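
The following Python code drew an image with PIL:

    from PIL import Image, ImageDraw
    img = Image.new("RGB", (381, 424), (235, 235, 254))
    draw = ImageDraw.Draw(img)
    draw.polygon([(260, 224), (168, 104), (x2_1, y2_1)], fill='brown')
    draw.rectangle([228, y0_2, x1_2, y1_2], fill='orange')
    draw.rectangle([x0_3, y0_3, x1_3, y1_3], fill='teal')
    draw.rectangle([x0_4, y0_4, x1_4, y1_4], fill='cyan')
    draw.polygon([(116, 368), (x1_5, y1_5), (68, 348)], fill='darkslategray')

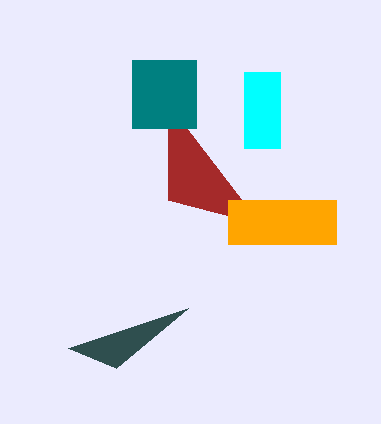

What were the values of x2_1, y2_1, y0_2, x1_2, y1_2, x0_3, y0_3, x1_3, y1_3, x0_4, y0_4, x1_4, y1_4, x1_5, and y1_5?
x2_1 = 168, y2_1 = 200, y0_2 = 200, x1_2 = 336, y1_2 = 244, x0_3 = 132, y0_3 = 60, x1_3 = 196, y1_3 = 128, x0_4 = 244, y0_4 = 72, x1_4 = 280, y1_4 = 148, x1_5 = 188, y1_5 = 308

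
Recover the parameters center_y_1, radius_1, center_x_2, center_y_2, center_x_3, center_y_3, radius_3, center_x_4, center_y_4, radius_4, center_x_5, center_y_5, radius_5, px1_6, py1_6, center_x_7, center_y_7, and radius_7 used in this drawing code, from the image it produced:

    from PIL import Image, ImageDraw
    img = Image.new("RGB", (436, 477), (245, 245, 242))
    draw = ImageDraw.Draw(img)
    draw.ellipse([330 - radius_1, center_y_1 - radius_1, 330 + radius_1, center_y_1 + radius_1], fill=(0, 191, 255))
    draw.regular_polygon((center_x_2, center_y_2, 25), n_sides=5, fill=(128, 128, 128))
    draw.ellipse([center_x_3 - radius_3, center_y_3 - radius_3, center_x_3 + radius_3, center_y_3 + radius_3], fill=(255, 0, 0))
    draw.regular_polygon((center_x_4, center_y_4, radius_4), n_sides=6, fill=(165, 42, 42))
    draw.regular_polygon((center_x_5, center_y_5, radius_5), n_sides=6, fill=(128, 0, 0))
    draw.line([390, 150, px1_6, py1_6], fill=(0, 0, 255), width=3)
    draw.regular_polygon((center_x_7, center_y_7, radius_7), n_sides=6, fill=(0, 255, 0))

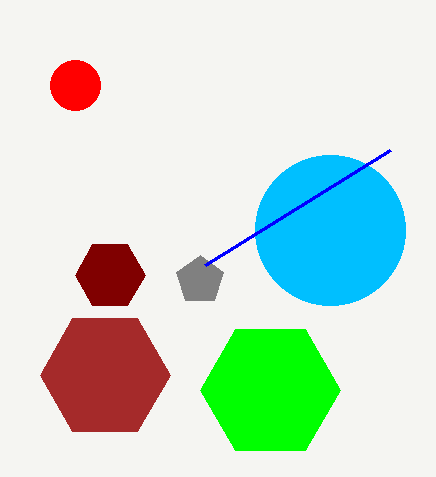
center_y_1 = 230, radius_1 = 75, center_x_2 = 200, center_y_2 = 280, center_x_3 = 75, center_y_3 = 85, radius_3 = 25, center_x_4 = 105, center_y_4 = 375, radius_4 = 65, center_x_5 = 110, center_y_5 = 275, radius_5 = 35, px1_6 = 205, py1_6 = 265, center_x_7 = 270, center_y_7 = 390, radius_7 = 70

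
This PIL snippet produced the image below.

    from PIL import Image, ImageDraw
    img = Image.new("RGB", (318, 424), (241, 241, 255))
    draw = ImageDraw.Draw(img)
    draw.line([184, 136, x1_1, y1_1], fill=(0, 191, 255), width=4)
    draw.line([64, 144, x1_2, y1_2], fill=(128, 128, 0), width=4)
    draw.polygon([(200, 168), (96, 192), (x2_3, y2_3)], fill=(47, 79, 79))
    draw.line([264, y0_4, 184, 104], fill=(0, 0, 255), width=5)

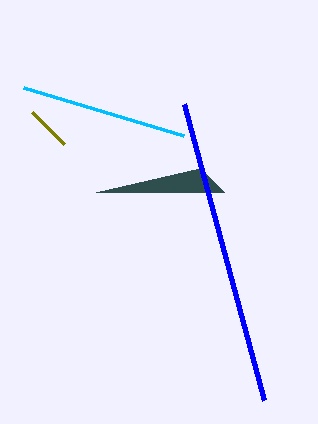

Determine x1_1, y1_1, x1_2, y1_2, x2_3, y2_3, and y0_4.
x1_1 = 24; y1_1 = 88; x1_2 = 32; y1_2 = 112; x2_3 = 224; y2_3 = 192; y0_4 = 400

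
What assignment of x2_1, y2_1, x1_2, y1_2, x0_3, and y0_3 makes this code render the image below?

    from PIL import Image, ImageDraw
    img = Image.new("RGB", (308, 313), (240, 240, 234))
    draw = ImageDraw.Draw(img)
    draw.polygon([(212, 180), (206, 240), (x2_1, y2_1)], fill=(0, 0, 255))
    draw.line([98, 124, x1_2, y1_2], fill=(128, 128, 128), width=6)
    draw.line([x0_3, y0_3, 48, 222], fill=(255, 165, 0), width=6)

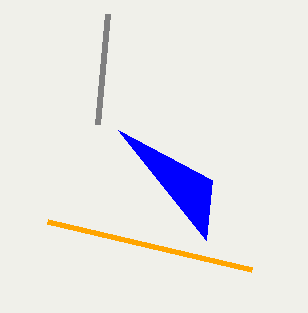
x2_1 = 118; y2_1 = 130; x1_2 = 108; y1_2 = 14; x0_3 = 252; y0_3 = 270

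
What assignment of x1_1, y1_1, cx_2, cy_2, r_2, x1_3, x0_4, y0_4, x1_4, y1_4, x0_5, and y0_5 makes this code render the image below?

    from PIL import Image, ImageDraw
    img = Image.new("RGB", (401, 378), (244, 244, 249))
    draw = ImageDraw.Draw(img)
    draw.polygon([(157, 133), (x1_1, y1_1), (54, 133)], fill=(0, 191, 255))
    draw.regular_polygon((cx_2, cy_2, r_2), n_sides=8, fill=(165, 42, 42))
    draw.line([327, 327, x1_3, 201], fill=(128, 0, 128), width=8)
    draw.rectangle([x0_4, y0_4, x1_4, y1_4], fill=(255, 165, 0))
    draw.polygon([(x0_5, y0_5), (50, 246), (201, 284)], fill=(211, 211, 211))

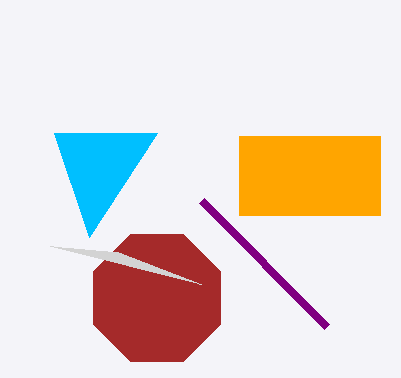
x1_1 = 89
y1_1 = 237
cx_2 = 157
cy_2 = 298
r_2 = 69
x1_3 = 202
x0_4 = 239
y0_4 = 136
x1_4 = 380
y1_4 = 215
x0_5 = 118
y0_5 = 252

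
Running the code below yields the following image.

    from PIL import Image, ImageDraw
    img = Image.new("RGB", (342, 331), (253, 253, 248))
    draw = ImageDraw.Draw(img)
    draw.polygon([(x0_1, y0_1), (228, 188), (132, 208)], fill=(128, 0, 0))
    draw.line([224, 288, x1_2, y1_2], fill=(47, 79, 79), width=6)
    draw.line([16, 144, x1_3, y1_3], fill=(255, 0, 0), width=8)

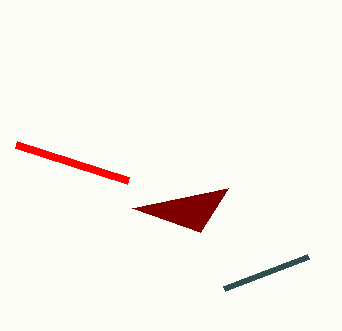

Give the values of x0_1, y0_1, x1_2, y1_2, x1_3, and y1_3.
x0_1 = 200; y0_1 = 232; x1_2 = 308; y1_2 = 256; x1_3 = 128; y1_3 = 180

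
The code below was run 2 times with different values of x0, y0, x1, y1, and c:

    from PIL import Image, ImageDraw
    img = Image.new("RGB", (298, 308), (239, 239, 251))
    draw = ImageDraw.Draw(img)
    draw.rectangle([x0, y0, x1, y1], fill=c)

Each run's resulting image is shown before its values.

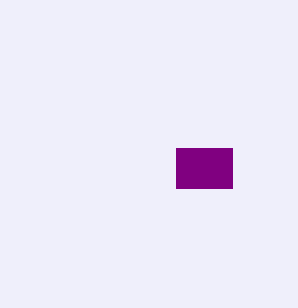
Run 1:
x0 = 176
y0 = 148
x1 = 232
y1 = 188
c = 'purple'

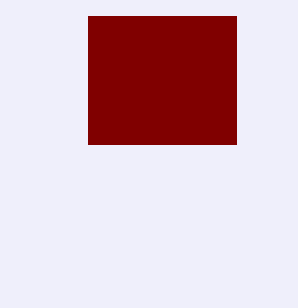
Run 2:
x0 = 88
y0 = 16
x1 = 236
y1 = 144
c = 'maroon'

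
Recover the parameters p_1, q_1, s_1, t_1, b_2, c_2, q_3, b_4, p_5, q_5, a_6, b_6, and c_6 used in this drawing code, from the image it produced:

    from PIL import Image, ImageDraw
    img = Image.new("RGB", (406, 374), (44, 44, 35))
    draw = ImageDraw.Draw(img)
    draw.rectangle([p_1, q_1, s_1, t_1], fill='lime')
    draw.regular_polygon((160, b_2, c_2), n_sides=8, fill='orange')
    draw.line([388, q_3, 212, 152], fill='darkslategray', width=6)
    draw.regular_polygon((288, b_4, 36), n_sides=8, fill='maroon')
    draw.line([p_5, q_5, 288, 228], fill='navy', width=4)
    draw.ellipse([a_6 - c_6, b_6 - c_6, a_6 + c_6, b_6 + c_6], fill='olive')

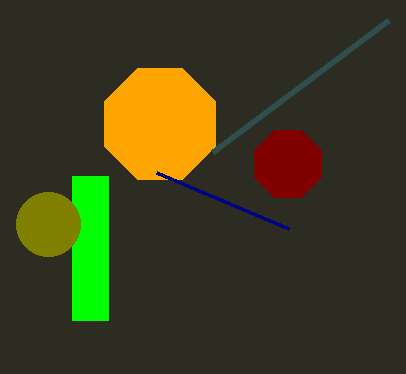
p_1 = 72
q_1 = 176
s_1 = 108
t_1 = 320
b_2 = 124
c_2 = 60
q_3 = 20
b_4 = 164
p_5 = 156
q_5 = 172
a_6 = 48
b_6 = 224
c_6 = 32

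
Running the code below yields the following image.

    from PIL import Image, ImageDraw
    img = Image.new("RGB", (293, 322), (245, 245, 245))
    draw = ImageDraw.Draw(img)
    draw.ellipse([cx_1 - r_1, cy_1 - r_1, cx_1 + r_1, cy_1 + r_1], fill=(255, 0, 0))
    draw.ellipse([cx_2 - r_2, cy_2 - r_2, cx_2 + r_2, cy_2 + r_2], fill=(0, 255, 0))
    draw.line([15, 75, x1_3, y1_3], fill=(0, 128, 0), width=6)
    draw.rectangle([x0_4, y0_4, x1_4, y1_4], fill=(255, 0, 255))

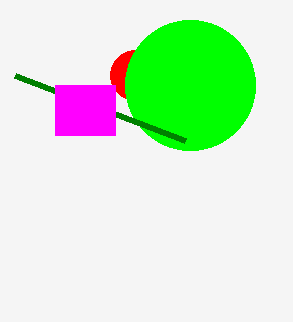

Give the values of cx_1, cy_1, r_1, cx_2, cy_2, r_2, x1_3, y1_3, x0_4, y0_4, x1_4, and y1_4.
cx_1 = 135, cy_1 = 75, r_1 = 25, cx_2 = 190, cy_2 = 85, r_2 = 65, x1_3 = 185, y1_3 = 140, x0_4 = 55, y0_4 = 85, x1_4 = 115, y1_4 = 135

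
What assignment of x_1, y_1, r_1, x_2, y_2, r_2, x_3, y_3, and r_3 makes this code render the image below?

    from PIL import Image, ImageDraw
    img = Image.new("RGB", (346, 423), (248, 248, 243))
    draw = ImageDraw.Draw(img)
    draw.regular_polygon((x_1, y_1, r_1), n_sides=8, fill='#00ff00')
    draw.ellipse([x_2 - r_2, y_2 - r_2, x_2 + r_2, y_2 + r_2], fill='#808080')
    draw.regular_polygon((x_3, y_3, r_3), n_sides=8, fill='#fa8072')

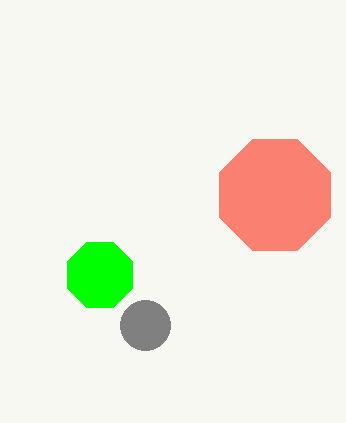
x_1 = 100; y_1 = 275; r_1 = 35; x_2 = 145; y_2 = 325; r_2 = 25; x_3 = 275; y_3 = 195; r_3 = 60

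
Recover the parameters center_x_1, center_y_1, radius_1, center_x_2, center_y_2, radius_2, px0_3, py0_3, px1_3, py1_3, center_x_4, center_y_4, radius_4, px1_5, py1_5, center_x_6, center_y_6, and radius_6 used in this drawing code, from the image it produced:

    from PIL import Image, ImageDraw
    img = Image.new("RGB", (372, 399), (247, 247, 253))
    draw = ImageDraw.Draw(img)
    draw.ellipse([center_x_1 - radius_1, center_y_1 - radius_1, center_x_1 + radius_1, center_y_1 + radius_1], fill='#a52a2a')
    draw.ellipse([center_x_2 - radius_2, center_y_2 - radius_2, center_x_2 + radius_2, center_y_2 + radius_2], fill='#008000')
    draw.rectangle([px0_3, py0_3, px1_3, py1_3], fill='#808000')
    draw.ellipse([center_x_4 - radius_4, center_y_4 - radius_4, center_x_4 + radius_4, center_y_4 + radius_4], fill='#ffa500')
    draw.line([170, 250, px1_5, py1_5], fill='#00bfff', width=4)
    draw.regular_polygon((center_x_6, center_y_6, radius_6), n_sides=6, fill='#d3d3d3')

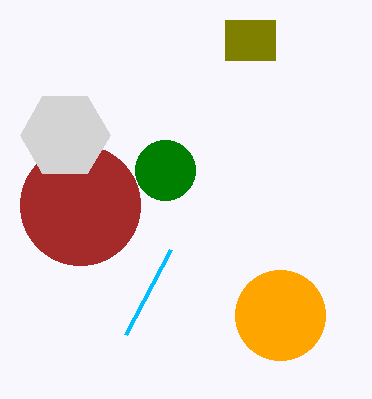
center_x_1 = 80, center_y_1 = 205, radius_1 = 60, center_x_2 = 165, center_y_2 = 170, radius_2 = 30, px0_3 = 225, py0_3 = 20, px1_3 = 275, py1_3 = 60, center_x_4 = 280, center_y_4 = 315, radius_4 = 45, px1_5 = 125, py1_5 = 335, center_x_6 = 65, center_y_6 = 135, radius_6 = 45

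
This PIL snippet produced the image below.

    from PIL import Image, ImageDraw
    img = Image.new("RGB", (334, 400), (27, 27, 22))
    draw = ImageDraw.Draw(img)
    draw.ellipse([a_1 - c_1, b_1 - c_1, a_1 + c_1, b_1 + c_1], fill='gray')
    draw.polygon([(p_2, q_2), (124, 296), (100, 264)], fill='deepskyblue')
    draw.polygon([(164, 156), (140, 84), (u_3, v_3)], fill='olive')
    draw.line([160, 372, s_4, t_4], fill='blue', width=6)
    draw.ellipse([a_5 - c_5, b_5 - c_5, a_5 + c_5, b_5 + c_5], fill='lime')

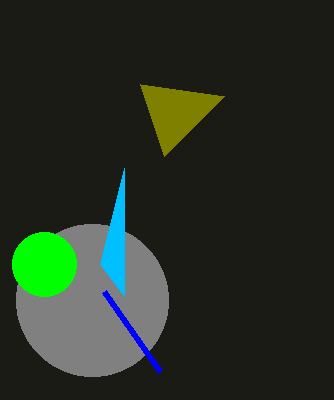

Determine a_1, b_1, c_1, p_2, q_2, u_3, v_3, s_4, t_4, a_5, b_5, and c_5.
a_1 = 92
b_1 = 300
c_1 = 76
p_2 = 124
q_2 = 168
u_3 = 224
v_3 = 96
s_4 = 104
t_4 = 292
a_5 = 44
b_5 = 264
c_5 = 32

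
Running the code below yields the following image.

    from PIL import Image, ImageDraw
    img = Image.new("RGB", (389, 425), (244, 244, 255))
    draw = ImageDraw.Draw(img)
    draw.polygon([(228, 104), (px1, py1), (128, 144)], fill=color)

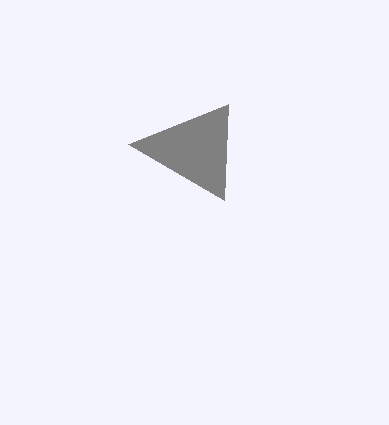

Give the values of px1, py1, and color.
px1 = 224; py1 = 200; color = 'gray'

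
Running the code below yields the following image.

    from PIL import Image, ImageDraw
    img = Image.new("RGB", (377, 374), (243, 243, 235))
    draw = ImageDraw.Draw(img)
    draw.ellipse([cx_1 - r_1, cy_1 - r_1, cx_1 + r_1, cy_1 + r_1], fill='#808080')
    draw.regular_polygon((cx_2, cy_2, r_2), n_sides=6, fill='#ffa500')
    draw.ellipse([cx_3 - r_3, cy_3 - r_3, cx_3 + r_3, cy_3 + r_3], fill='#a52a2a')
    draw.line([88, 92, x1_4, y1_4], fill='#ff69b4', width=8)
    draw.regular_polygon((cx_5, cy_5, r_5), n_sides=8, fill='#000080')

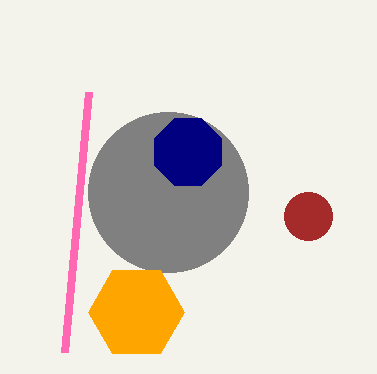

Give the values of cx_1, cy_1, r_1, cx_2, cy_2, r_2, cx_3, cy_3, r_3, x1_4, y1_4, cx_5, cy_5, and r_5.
cx_1 = 168, cy_1 = 192, r_1 = 80, cx_2 = 136, cy_2 = 312, r_2 = 48, cx_3 = 308, cy_3 = 216, r_3 = 24, x1_4 = 64, y1_4 = 352, cx_5 = 188, cy_5 = 152, r_5 = 36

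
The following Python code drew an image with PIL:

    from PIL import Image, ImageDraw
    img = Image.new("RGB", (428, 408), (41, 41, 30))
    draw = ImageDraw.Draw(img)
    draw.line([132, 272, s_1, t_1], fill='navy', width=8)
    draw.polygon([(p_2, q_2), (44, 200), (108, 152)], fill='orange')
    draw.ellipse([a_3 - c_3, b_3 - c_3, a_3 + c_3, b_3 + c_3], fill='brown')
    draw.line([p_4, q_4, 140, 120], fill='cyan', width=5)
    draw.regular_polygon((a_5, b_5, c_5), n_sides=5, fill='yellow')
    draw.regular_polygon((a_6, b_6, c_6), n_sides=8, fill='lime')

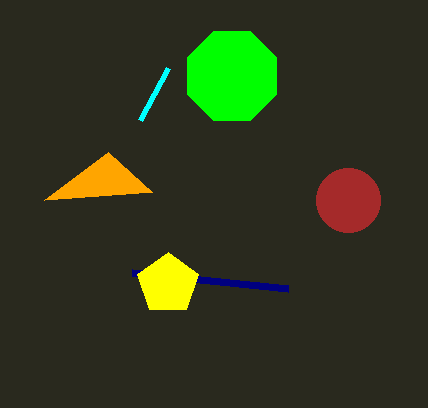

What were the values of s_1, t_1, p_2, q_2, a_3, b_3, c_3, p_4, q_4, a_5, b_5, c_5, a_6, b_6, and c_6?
s_1 = 288; t_1 = 288; p_2 = 152; q_2 = 192; a_3 = 348; b_3 = 200; c_3 = 32; p_4 = 168; q_4 = 68; a_5 = 168; b_5 = 284; c_5 = 32; a_6 = 232; b_6 = 76; c_6 = 48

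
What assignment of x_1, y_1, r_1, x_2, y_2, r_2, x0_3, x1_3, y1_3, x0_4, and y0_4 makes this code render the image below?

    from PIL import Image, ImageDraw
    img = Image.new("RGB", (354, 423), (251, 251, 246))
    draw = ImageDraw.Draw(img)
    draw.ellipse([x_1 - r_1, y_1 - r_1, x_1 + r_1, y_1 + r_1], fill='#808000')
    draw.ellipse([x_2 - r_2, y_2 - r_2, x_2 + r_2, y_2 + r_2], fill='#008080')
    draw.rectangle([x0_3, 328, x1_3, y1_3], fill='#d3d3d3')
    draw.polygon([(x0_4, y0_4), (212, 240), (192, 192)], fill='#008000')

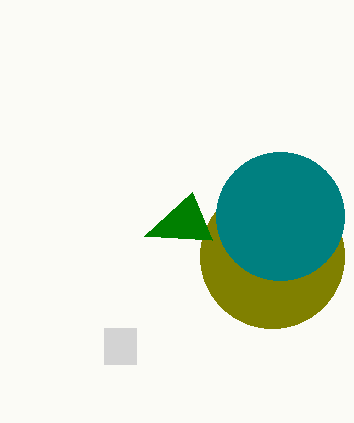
x_1 = 272
y_1 = 256
r_1 = 72
x_2 = 280
y_2 = 216
r_2 = 64
x0_3 = 104
x1_3 = 136
y1_3 = 364
x0_4 = 144
y0_4 = 236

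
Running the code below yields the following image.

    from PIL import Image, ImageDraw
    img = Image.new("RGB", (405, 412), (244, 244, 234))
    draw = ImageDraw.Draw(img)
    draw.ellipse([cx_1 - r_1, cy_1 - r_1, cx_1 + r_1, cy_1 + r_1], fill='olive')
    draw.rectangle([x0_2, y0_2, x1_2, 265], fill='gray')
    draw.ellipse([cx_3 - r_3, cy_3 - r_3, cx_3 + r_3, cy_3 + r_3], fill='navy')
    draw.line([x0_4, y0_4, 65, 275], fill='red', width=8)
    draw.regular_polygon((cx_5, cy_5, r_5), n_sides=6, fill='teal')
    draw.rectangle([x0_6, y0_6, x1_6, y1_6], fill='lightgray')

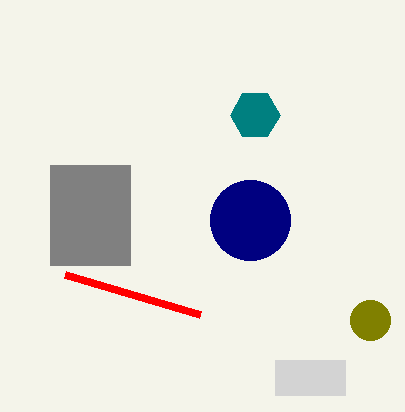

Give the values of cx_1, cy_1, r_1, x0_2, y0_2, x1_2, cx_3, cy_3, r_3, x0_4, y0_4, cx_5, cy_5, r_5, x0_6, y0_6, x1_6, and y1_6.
cx_1 = 370
cy_1 = 320
r_1 = 20
x0_2 = 50
y0_2 = 165
x1_2 = 130
cx_3 = 250
cy_3 = 220
r_3 = 40
x0_4 = 200
y0_4 = 315
cx_5 = 255
cy_5 = 115
r_5 = 25
x0_6 = 275
y0_6 = 360
x1_6 = 345
y1_6 = 395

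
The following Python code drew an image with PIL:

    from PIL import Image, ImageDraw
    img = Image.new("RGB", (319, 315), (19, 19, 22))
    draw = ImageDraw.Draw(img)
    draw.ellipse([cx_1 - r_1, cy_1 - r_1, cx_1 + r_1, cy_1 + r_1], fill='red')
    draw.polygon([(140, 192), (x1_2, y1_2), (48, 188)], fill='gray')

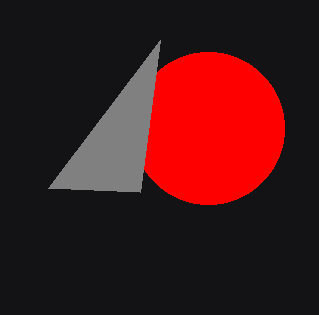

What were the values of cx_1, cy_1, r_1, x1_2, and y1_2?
cx_1 = 208; cy_1 = 128; r_1 = 76; x1_2 = 160; y1_2 = 40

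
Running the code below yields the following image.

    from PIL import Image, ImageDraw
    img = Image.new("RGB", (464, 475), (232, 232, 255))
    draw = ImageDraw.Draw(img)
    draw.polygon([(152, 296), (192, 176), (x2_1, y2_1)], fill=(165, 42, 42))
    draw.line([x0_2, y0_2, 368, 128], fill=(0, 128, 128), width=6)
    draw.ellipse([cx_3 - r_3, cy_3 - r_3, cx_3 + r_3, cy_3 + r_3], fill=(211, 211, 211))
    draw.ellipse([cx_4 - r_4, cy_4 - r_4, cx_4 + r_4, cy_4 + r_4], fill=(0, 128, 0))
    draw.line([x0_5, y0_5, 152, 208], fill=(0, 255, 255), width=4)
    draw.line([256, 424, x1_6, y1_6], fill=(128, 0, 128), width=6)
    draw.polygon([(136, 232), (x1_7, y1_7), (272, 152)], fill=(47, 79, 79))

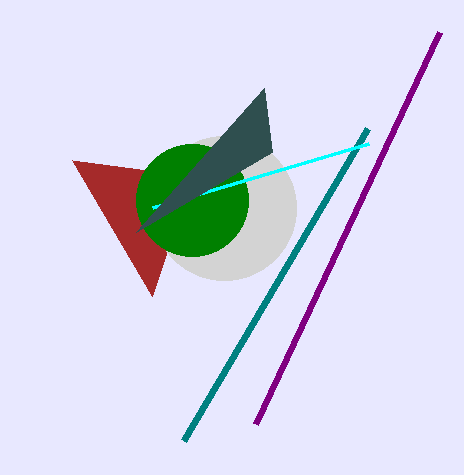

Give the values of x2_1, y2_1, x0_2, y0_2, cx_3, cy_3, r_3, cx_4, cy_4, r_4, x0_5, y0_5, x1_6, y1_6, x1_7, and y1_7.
x2_1 = 72; y2_1 = 160; x0_2 = 184; y0_2 = 440; cx_3 = 224; cy_3 = 208; r_3 = 72; cx_4 = 192; cy_4 = 200; r_4 = 56; x0_5 = 368; y0_5 = 144; x1_6 = 440; y1_6 = 32; x1_7 = 264; y1_7 = 88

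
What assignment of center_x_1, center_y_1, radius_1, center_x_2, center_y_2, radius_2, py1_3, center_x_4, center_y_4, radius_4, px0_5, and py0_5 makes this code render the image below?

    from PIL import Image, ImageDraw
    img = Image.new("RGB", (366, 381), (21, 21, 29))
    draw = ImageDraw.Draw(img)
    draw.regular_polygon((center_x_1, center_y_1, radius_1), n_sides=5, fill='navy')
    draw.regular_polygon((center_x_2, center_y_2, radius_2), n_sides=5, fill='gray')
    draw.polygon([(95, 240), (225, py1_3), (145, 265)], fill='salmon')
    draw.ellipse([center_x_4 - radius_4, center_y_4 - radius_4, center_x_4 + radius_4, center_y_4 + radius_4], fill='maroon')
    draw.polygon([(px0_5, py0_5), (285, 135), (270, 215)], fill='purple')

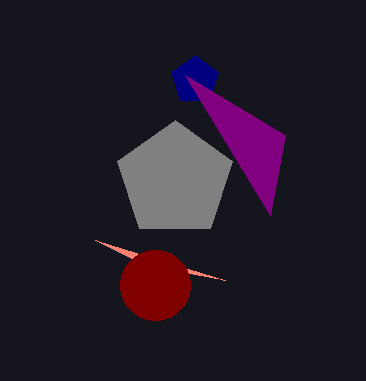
center_x_1 = 195
center_y_1 = 80
radius_1 = 25
center_x_2 = 175
center_y_2 = 180
radius_2 = 60
py1_3 = 280
center_x_4 = 155
center_y_4 = 285
radius_4 = 35
px0_5 = 185
py0_5 = 75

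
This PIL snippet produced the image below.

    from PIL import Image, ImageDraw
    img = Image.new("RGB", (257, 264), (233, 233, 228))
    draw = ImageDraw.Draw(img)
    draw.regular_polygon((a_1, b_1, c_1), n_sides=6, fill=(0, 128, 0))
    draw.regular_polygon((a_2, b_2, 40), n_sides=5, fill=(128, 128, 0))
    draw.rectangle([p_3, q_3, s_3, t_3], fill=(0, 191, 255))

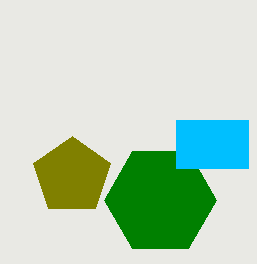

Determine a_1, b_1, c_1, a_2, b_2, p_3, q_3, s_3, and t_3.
a_1 = 160
b_1 = 200
c_1 = 56
a_2 = 72
b_2 = 176
p_3 = 176
q_3 = 120
s_3 = 248
t_3 = 168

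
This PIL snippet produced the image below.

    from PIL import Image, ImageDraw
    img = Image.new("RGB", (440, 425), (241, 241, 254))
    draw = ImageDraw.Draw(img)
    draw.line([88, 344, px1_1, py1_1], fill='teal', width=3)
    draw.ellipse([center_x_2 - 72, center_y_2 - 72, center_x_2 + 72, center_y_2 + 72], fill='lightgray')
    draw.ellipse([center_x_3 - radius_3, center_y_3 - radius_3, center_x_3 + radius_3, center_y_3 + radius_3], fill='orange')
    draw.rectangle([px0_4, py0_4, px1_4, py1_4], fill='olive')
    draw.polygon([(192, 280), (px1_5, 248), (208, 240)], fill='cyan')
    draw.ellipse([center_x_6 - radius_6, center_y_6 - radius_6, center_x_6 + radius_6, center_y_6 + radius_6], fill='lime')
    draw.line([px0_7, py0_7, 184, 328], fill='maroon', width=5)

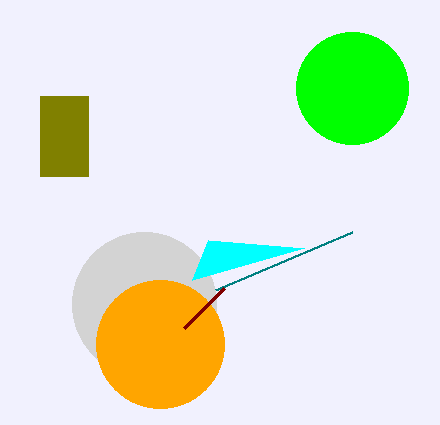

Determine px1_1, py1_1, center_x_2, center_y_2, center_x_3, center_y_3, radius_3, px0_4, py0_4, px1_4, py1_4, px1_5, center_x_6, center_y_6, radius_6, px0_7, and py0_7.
px1_1 = 352, py1_1 = 232, center_x_2 = 144, center_y_2 = 304, center_x_3 = 160, center_y_3 = 344, radius_3 = 64, px0_4 = 40, py0_4 = 96, px1_4 = 88, py1_4 = 176, px1_5 = 304, center_x_6 = 352, center_y_6 = 88, radius_6 = 56, px0_7 = 224, py0_7 = 288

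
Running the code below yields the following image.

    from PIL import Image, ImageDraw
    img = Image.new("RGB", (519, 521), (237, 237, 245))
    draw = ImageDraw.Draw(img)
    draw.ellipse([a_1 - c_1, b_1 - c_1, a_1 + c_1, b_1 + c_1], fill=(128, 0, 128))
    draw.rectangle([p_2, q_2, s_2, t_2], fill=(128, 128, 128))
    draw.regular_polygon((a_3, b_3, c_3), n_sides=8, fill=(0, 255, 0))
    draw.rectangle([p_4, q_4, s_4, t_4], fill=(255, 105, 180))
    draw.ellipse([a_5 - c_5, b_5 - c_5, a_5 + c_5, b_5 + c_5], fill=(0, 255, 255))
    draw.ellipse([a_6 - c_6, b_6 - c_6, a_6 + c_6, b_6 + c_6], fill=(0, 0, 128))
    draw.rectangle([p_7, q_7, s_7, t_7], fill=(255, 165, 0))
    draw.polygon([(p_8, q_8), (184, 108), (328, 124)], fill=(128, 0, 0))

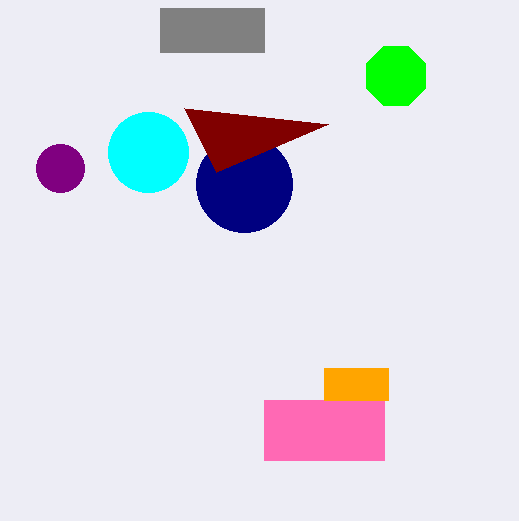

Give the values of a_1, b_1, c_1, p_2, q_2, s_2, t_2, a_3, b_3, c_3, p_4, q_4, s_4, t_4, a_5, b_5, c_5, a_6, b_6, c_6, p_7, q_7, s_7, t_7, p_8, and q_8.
a_1 = 60, b_1 = 168, c_1 = 24, p_2 = 160, q_2 = 8, s_2 = 264, t_2 = 52, a_3 = 396, b_3 = 76, c_3 = 32, p_4 = 264, q_4 = 400, s_4 = 384, t_4 = 460, a_5 = 148, b_5 = 152, c_5 = 40, a_6 = 244, b_6 = 184, c_6 = 48, p_7 = 324, q_7 = 368, s_7 = 388, t_7 = 400, p_8 = 216, q_8 = 172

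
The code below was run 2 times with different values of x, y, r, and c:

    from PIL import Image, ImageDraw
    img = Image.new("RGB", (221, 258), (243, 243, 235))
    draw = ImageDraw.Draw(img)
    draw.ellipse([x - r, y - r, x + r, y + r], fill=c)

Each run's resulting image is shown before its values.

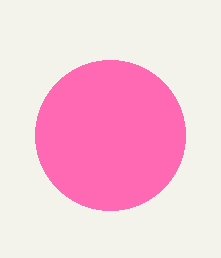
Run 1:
x = 110
y = 135
r = 75
c = 'hotpink'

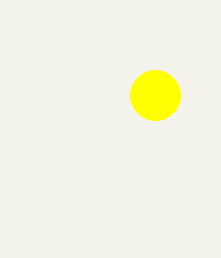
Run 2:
x = 155
y = 95
r = 25
c = 'yellow'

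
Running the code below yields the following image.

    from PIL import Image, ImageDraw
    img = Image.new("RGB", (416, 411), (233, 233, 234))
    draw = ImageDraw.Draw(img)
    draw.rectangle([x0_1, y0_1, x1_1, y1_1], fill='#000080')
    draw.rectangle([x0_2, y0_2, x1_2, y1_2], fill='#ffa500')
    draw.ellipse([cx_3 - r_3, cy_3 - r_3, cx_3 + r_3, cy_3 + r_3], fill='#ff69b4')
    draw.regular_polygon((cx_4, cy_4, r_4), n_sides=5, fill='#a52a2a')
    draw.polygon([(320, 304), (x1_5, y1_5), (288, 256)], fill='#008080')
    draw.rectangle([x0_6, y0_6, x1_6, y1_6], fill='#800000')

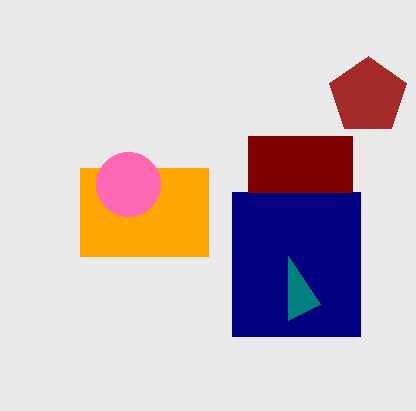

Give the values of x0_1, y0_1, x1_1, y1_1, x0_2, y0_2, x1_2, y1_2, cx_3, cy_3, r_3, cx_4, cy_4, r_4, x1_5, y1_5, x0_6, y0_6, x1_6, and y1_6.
x0_1 = 232; y0_1 = 192; x1_1 = 360; y1_1 = 336; x0_2 = 80; y0_2 = 168; x1_2 = 208; y1_2 = 256; cx_3 = 128; cy_3 = 184; r_3 = 32; cx_4 = 368; cy_4 = 96; r_4 = 40; x1_5 = 288; y1_5 = 320; x0_6 = 248; y0_6 = 136; x1_6 = 352; y1_6 = 192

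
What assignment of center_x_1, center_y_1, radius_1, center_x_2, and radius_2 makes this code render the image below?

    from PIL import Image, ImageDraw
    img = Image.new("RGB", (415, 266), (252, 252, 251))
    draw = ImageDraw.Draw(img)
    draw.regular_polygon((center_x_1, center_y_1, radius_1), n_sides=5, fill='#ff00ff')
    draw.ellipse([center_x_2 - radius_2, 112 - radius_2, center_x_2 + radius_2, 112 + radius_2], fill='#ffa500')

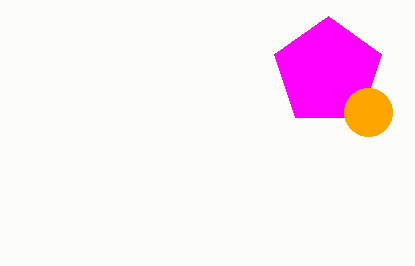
center_x_1 = 328; center_y_1 = 72; radius_1 = 56; center_x_2 = 368; radius_2 = 24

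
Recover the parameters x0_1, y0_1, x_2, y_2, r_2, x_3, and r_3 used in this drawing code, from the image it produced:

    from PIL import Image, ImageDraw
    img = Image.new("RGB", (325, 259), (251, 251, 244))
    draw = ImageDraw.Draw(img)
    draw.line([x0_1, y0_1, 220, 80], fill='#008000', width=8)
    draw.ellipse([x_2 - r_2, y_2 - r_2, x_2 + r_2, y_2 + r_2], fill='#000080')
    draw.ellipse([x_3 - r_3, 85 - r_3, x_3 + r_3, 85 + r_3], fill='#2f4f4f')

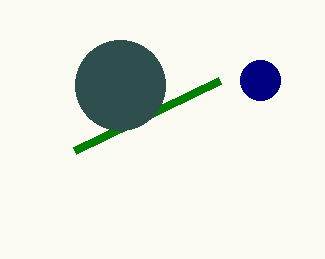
x0_1 = 75; y0_1 = 150; x_2 = 260; y_2 = 80; r_2 = 20; x_3 = 120; r_3 = 45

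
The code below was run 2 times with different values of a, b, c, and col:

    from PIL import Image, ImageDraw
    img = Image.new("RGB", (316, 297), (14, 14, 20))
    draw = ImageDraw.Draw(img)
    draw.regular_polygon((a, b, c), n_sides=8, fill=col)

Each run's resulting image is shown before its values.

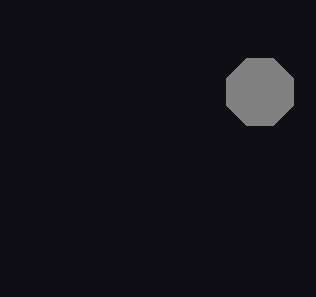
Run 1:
a = 260
b = 92
c = 36
col = 'gray'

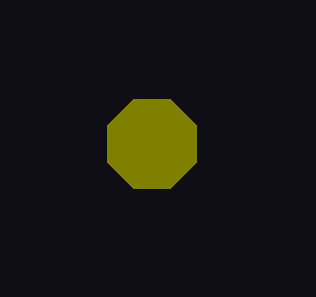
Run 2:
a = 152
b = 144
c = 48
col = 'olive'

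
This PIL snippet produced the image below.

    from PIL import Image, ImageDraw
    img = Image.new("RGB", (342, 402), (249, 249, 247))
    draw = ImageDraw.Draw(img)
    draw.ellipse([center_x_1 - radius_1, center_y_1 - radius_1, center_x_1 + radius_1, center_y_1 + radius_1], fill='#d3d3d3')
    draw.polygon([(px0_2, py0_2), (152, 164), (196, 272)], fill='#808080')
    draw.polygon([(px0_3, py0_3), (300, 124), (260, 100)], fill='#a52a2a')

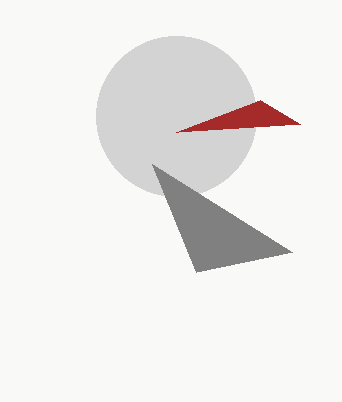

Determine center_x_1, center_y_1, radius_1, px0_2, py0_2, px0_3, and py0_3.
center_x_1 = 176, center_y_1 = 116, radius_1 = 80, px0_2 = 292, py0_2 = 252, px0_3 = 176, py0_3 = 132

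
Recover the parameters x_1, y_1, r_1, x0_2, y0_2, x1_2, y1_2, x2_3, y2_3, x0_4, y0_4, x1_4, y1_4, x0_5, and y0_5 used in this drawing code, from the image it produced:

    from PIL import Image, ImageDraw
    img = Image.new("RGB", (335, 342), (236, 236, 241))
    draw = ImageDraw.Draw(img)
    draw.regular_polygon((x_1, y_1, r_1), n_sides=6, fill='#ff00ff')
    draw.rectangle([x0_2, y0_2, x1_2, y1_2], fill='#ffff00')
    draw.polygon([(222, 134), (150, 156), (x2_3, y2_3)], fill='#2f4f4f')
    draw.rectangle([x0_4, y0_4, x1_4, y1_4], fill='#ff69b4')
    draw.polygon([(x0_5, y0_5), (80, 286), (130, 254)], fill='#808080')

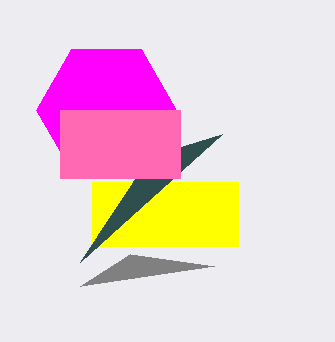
x_1 = 106
y_1 = 110
r_1 = 70
x0_2 = 92
y0_2 = 182
x1_2 = 238
y1_2 = 246
x2_3 = 80
y2_3 = 262
x0_4 = 60
y0_4 = 110
x1_4 = 180
y1_4 = 178
x0_5 = 214
y0_5 = 266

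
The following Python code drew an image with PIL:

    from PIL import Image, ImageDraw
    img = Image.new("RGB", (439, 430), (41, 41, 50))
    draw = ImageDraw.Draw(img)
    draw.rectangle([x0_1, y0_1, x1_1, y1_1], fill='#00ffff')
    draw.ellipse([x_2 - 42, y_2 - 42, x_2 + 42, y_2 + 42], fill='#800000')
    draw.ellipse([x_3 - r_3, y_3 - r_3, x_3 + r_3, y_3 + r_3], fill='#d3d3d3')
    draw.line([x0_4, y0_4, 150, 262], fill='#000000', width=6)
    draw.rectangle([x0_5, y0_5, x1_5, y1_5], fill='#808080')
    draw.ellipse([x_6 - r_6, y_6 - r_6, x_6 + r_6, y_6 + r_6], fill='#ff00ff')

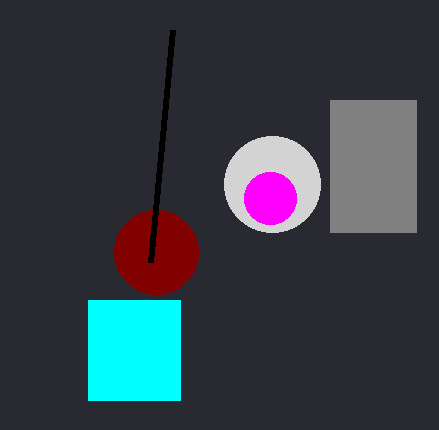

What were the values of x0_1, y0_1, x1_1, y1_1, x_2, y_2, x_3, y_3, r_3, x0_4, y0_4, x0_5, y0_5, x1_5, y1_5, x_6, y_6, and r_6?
x0_1 = 88
y0_1 = 300
x1_1 = 180
y1_1 = 400
x_2 = 156
y_2 = 252
x_3 = 272
y_3 = 184
r_3 = 48
x0_4 = 172
y0_4 = 30
x0_5 = 330
y0_5 = 100
x1_5 = 416
y1_5 = 232
x_6 = 270
y_6 = 198
r_6 = 26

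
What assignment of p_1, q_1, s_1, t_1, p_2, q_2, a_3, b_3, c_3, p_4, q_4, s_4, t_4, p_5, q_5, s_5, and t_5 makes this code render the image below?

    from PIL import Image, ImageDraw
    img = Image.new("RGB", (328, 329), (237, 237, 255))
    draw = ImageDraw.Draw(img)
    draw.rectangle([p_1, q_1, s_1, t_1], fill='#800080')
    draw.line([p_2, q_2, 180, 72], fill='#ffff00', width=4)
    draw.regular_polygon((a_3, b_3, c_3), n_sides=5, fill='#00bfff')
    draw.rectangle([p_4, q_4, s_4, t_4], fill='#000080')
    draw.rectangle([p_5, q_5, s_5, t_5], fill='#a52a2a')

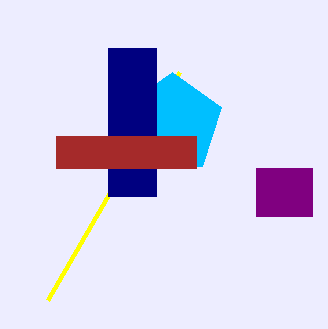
p_1 = 256, q_1 = 168, s_1 = 312, t_1 = 216, p_2 = 48, q_2 = 300, a_3 = 172, b_3 = 124, c_3 = 52, p_4 = 108, q_4 = 48, s_4 = 156, t_4 = 196, p_5 = 56, q_5 = 136, s_5 = 196, t_5 = 168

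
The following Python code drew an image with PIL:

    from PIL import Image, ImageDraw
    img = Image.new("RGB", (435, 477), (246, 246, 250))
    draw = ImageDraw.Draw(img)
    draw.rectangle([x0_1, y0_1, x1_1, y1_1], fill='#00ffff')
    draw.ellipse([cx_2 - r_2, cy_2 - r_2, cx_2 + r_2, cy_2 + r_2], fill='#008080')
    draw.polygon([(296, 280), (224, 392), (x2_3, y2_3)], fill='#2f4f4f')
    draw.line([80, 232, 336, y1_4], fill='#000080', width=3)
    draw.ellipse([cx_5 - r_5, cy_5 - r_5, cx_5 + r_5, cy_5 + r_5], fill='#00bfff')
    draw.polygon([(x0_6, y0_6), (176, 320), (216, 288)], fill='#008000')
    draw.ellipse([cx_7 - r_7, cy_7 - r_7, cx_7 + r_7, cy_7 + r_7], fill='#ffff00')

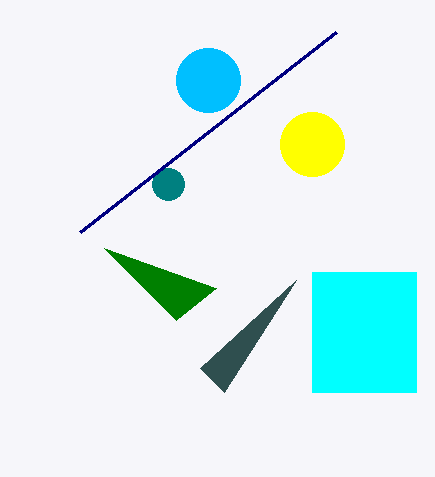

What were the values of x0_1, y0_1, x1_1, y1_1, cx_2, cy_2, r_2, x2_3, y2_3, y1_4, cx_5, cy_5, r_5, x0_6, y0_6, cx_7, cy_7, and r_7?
x0_1 = 312, y0_1 = 272, x1_1 = 416, y1_1 = 392, cx_2 = 168, cy_2 = 184, r_2 = 16, x2_3 = 200, y2_3 = 368, y1_4 = 32, cx_5 = 208, cy_5 = 80, r_5 = 32, x0_6 = 104, y0_6 = 248, cx_7 = 312, cy_7 = 144, r_7 = 32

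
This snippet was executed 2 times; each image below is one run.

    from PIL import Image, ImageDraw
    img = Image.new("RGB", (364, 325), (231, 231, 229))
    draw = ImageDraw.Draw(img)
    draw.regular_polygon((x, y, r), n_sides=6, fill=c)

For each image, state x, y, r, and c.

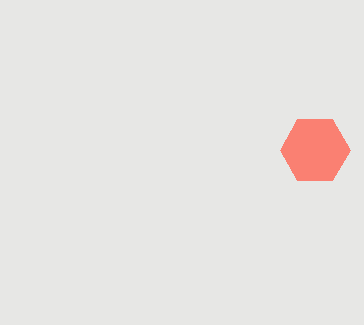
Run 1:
x = 315
y = 150
r = 35
c = 'salmon'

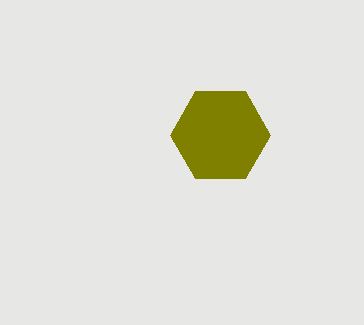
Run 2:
x = 220; y = 135; r = 50; c = 'olive'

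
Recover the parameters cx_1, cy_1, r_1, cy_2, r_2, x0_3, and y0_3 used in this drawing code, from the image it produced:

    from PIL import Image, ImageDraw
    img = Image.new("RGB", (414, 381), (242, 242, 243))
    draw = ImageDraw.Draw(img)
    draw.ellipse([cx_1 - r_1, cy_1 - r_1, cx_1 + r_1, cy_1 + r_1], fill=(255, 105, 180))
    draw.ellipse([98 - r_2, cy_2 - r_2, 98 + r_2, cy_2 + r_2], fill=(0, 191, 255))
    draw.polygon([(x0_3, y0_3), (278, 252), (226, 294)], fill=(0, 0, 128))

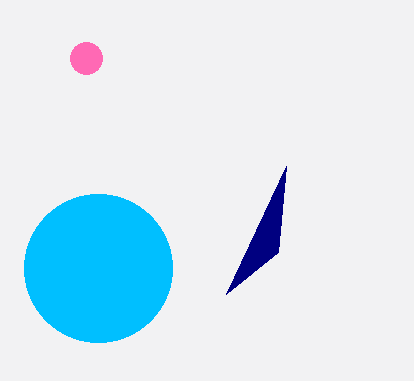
cx_1 = 86, cy_1 = 58, r_1 = 16, cy_2 = 268, r_2 = 74, x0_3 = 286, y0_3 = 166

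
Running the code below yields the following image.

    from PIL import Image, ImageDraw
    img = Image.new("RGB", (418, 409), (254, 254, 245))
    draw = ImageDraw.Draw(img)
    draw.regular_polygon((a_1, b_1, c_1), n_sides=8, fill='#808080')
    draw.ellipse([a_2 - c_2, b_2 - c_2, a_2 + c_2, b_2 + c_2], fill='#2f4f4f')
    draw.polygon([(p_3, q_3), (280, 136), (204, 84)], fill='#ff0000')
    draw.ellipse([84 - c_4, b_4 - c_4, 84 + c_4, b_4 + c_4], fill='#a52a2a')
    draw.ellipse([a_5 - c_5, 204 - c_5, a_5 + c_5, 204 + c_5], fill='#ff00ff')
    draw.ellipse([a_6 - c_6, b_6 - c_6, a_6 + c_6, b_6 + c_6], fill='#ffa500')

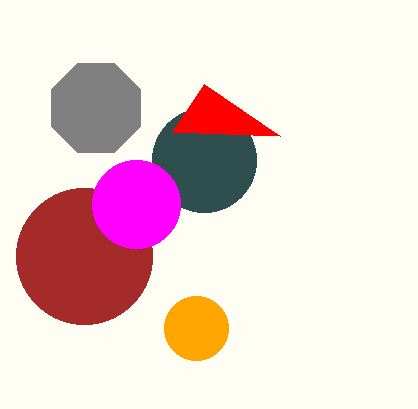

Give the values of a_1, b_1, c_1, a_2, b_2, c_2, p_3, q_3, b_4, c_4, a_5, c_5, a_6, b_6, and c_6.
a_1 = 96
b_1 = 108
c_1 = 48
a_2 = 204
b_2 = 160
c_2 = 52
p_3 = 172
q_3 = 132
b_4 = 256
c_4 = 68
a_5 = 136
c_5 = 44
a_6 = 196
b_6 = 328
c_6 = 32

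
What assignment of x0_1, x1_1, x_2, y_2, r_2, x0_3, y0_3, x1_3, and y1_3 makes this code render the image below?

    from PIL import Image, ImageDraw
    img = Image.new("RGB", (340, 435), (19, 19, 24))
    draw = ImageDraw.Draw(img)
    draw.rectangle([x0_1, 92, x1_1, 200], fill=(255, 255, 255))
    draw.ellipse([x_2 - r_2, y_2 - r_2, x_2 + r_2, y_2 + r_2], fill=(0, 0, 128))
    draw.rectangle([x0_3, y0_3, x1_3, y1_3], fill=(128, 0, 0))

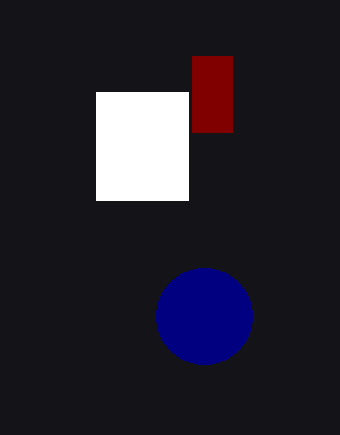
x0_1 = 96
x1_1 = 188
x_2 = 204
y_2 = 316
r_2 = 48
x0_3 = 192
y0_3 = 56
x1_3 = 232
y1_3 = 132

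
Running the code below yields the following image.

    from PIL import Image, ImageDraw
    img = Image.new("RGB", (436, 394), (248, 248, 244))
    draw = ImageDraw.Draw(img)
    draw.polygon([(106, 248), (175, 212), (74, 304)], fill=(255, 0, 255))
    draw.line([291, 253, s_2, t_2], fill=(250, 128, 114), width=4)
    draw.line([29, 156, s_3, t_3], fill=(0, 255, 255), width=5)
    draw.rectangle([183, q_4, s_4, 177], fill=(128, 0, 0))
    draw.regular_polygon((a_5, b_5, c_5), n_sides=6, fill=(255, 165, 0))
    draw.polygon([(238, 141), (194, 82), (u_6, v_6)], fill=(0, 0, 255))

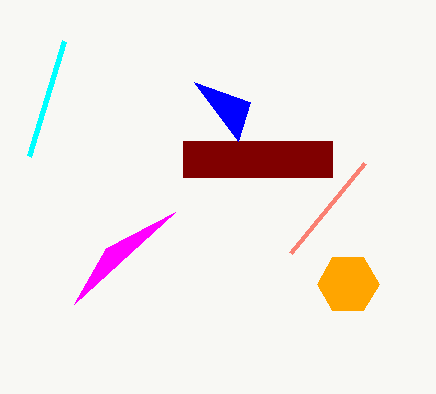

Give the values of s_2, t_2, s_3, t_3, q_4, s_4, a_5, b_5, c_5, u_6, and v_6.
s_2 = 365
t_2 = 163
s_3 = 64
t_3 = 41
q_4 = 141
s_4 = 332
a_5 = 348
b_5 = 284
c_5 = 31
u_6 = 250
v_6 = 102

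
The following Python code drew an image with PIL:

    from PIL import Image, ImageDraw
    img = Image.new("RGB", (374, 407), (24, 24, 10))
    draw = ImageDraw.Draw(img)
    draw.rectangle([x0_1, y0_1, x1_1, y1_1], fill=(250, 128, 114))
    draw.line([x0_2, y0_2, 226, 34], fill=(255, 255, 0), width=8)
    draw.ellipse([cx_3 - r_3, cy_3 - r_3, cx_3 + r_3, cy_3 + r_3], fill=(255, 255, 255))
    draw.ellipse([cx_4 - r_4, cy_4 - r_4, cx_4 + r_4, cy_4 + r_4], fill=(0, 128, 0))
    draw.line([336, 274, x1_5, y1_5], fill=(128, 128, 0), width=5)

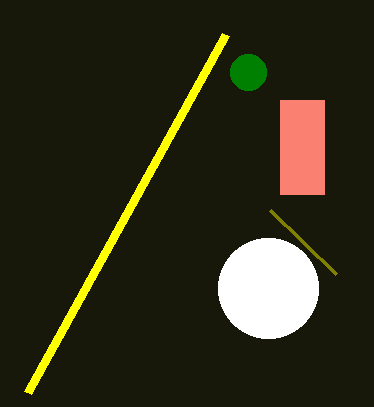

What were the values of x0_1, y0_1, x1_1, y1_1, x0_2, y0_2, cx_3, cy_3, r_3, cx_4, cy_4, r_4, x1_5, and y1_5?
x0_1 = 280, y0_1 = 100, x1_1 = 324, y1_1 = 194, x0_2 = 28, y0_2 = 392, cx_3 = 268, cy_3 = 288, r_3 = 50, cx_4 = 248, cy_4 = 72, r_4 = 18, x1_5 = 270, y1_5 = 210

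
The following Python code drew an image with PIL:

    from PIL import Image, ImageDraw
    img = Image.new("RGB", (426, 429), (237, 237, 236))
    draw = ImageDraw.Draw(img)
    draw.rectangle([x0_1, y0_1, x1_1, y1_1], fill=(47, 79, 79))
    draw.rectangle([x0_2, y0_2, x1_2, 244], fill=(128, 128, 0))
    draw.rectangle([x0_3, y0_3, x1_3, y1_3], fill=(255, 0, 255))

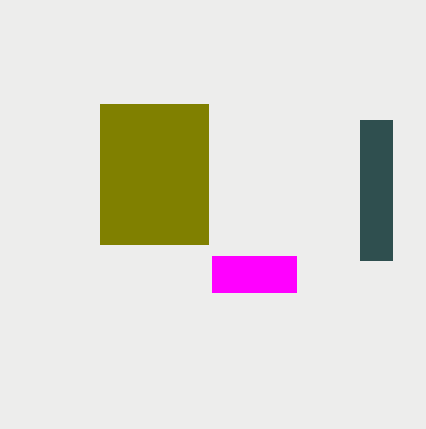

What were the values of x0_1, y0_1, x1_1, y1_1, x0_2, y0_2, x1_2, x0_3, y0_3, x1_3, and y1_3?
x0_1 = 360; y0_1 = 120; x1_1 = 392; y1_1 = 260; x0_2 = 100; y0_2 = 104; x1_2 = 208; x0_3 = 212; y0_3 = 256; x1_3 = 296; y1_3 = 292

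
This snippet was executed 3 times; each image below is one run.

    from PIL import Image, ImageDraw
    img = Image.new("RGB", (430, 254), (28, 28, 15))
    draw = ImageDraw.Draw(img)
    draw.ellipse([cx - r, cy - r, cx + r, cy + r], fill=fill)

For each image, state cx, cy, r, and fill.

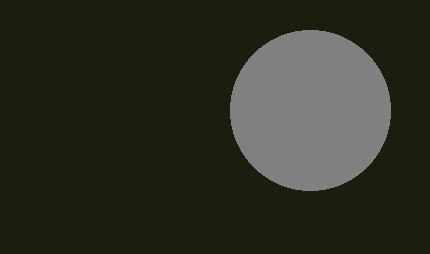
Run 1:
cx = 310; cy = 110; r = 80; fill = 'gray'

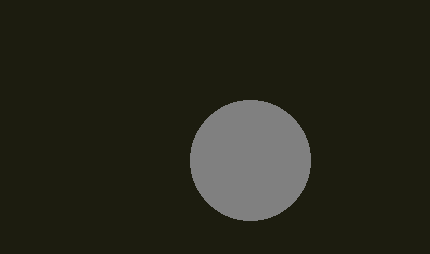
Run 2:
cx = 250, cy = 160, r = 60, fill = 'gray'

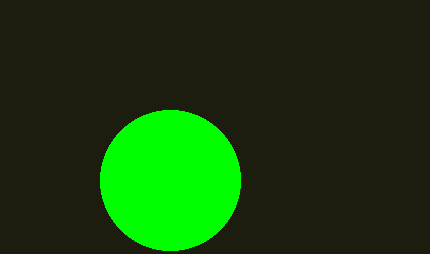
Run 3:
cx = 170
cy = 180
r = 70
fill = 'lime'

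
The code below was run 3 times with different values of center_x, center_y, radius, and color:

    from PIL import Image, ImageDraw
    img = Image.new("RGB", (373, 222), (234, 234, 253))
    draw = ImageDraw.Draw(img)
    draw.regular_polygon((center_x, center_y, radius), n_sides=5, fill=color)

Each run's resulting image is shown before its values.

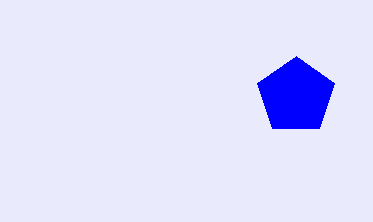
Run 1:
center_x = 296, center_y = 96, radius = 40, color = 'blue'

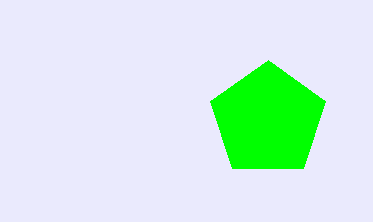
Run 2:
center_x = 268; center_y = 120; radius = 60; color = 'lime'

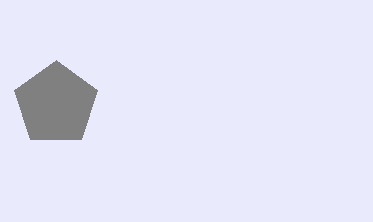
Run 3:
center_x = 56, center_y = 104, radius = 44, color = 'gray'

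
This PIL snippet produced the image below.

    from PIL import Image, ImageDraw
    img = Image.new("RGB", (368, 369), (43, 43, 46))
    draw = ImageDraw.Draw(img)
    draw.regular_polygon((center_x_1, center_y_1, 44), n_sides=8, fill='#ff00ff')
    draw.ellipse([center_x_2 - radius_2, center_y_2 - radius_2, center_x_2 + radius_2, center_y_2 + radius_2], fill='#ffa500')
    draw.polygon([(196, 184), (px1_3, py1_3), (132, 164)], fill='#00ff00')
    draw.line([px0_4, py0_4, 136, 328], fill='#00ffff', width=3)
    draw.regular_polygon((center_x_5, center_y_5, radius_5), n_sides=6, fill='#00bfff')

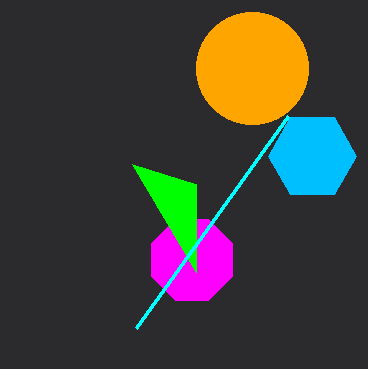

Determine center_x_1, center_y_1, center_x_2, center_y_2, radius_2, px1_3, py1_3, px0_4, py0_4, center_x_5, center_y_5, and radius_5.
center_x_1 = 192; center_y_1 = 260; center_x_2 = 252; center_y_2 = 68; radius_2 = 56; px1_3 = 196; py1_3 = 272; px0_4 = 288; py0_4 = 116; center_x_5 = 312; center_y_5 = 156; radius_5 = 44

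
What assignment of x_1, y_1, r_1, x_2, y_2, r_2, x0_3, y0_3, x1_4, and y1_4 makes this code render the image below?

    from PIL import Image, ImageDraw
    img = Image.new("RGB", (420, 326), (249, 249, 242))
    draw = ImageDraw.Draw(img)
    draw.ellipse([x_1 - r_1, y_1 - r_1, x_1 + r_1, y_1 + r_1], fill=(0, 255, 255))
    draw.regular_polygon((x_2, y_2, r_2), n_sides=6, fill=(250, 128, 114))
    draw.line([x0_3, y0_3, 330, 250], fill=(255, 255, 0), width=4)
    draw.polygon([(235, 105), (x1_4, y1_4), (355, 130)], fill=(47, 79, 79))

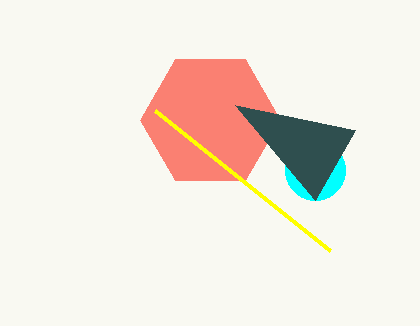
x_1 = 315
y_1 = 170
r_1 = 30
x_2 = 210
y_2 = 120
r_2 = 70
x0_3 = 155
y0_3 = 110
x1_4 = 315
y1_4 = 200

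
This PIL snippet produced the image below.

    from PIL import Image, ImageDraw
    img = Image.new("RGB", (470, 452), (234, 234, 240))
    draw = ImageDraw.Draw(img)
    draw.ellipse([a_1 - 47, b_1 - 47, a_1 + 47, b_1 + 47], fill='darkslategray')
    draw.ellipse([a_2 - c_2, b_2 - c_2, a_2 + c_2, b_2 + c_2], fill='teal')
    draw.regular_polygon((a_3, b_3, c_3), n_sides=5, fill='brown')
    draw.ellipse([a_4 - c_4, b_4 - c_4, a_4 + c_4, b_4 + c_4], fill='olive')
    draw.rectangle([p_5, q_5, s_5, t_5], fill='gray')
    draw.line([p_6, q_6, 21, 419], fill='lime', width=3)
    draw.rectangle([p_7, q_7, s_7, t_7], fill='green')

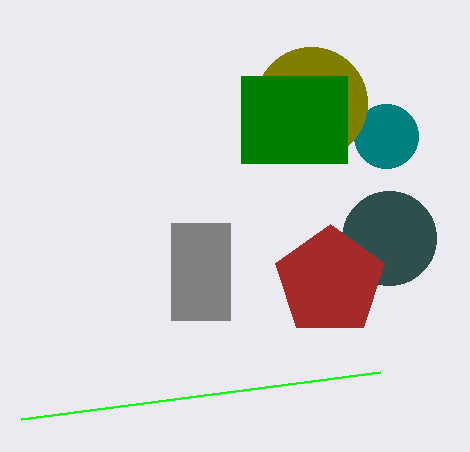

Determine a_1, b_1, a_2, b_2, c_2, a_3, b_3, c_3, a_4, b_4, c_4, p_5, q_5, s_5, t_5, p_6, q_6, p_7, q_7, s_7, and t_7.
a_1 = 389
b_1 = 238
a_2 = 386
b_2 = 136
c_2 = 32
a_3 = 330
b_3 = 281
c_3 = 57
a_4 = 311
b_4 = 103
c_4 = 56
p_5 = 171
q_5 = 223
s_5 = 230
t_5 = 320
p_6 = 380
q_6 = 372
p_7 = 241
q_7 = 76
s_7 = 347
t_7 = 163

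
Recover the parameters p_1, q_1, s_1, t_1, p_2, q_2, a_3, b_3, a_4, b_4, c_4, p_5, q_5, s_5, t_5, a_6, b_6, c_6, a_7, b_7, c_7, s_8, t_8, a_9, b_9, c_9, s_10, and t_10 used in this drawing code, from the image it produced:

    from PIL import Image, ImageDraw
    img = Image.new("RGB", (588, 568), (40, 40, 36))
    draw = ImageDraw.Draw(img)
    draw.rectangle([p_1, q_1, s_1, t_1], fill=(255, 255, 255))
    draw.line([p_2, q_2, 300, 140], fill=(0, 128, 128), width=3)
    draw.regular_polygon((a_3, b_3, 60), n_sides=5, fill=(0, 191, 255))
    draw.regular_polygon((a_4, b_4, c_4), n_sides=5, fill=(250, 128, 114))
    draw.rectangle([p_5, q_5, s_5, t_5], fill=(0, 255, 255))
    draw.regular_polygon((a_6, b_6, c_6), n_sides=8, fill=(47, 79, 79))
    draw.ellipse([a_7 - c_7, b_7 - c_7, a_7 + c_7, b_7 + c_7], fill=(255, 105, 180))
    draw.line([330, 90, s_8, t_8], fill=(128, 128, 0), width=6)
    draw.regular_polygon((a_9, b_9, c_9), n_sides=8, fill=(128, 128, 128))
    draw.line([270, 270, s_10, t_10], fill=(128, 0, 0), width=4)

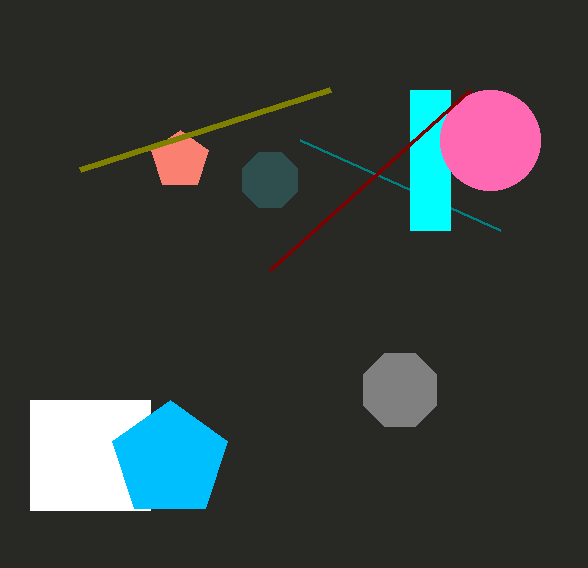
p_1 = 30; q_1 = 400; s_1 = 150; t_1 = 510; p_2 = 500; q_2 = 230; a_3 = 170; b_3 = 460; a_4 = 180; b_4 = 160; c_4 = 30; p_5 = 410; q_5 = 90; s_5 = 450; t_5 = 230; a_6 = 270; b_6 = 180; c_6 = 30; a_7 = 490; b_7 = 140; c_7 = 50; s_8 = 80; t_8 = 170; a_9 = 400; b_9 = 390; c_9 = 40; s_10 = 470; t_10 = 90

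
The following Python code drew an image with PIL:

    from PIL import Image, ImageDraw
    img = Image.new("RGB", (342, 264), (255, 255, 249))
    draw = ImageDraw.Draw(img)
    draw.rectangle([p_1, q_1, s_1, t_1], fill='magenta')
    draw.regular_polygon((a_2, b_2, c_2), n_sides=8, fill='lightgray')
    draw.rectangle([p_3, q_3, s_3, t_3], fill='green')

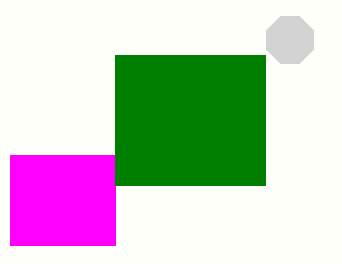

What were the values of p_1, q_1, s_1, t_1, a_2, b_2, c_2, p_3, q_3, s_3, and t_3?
p_1 = 10; q_1 = 155; s_1 = 115; t_1 = 245; a_2 = 290; b_2 = 40; c_2 = 25; p_3 = 115; q_3 = 55; s_3 = 265; t_3 = 185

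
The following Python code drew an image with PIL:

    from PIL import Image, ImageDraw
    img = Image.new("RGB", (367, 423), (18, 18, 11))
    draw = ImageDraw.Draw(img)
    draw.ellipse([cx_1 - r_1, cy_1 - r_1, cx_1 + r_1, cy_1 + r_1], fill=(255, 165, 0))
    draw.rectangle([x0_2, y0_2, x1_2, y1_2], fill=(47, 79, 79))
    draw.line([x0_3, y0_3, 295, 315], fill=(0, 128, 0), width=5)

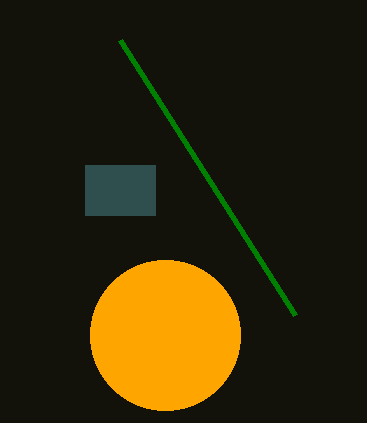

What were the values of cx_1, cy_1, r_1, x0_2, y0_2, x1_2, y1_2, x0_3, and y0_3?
cx_1 = 165; cy_1 = 335; r_1 = 75; x0_2 = 85; y0_2 = 165; x1_2 = 155; y1_2 = 215; x0_3 = 120; y0_3 = 40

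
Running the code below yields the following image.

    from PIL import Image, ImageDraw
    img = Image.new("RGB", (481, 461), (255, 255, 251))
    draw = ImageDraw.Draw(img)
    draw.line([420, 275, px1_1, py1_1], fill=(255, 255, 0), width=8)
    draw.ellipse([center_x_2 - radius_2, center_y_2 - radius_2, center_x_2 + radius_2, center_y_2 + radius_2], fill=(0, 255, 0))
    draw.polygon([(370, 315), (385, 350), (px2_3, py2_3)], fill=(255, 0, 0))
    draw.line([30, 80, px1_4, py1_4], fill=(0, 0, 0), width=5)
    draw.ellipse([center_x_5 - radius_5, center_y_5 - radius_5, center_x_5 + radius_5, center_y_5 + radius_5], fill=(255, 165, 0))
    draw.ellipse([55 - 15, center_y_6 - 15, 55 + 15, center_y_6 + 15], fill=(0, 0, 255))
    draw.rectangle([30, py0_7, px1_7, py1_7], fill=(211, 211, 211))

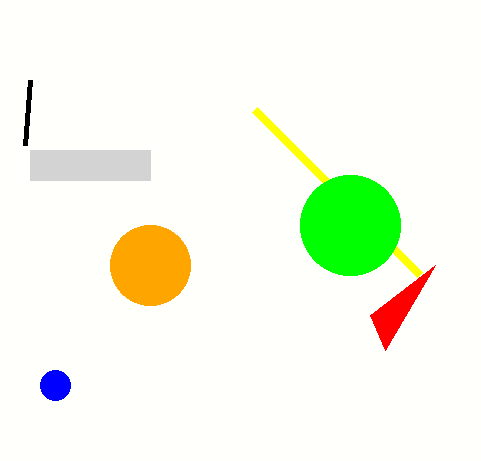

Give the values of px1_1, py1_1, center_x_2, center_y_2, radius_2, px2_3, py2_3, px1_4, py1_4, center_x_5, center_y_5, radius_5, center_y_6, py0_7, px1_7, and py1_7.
px1_1 = 255, py1_1 = 110, center_x_2 = 350, center_y_2 = 225, radius_2 = 50, px2_3 = 435, py2_3 = 265, px1_4 = 25, py1_4 = 145, center_x_5 = 150, center_y_5 = 265, radius_5 = 40, center_y_6 = 385, py0_7 = 150, px1_7 = 150, py1_7 = 180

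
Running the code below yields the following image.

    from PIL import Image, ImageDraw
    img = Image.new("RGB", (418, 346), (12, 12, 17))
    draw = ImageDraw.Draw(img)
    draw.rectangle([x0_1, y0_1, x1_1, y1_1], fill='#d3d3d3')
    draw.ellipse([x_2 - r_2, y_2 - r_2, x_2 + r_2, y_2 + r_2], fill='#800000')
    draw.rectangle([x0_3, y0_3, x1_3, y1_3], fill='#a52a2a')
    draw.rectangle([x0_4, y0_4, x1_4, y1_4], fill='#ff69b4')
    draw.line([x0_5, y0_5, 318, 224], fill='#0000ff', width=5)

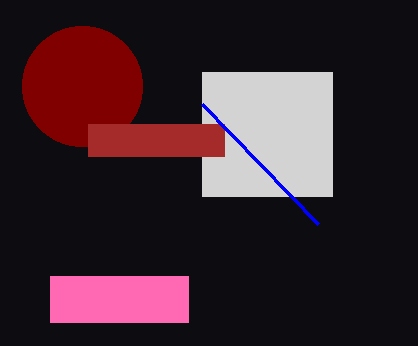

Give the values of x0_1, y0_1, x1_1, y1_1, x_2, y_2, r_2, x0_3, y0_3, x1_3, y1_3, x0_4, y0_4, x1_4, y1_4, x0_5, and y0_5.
x0_1 = 202; y0_1 = 72; x1_1 = 332; y1_1 = 196; x_2 = 82; y_2 = 86; r_2 = 60; x0_3 = 88; y0_3 = 124; x1_3 = 224; y1_3 = 156; x0_4 = 50; y0_4 = 276; x1_4 = 188; y1_4 = 322; x0_5 = 202; y0_5 = 104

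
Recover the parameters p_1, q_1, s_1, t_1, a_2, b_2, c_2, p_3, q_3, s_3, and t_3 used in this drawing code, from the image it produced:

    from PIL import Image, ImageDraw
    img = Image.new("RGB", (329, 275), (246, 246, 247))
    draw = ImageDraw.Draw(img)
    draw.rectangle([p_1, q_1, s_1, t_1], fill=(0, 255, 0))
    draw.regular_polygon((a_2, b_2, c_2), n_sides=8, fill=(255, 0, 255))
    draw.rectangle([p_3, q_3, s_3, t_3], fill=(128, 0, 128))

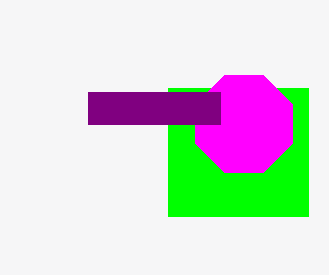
p_1 = 168
q_1 = 88
s_1 = 308
t_1 = 216
a_2 = 244
b_2 = 124
c_2 = 52
p_3 = 88
q_3 = 92
s_3 = 220
t_3 = 124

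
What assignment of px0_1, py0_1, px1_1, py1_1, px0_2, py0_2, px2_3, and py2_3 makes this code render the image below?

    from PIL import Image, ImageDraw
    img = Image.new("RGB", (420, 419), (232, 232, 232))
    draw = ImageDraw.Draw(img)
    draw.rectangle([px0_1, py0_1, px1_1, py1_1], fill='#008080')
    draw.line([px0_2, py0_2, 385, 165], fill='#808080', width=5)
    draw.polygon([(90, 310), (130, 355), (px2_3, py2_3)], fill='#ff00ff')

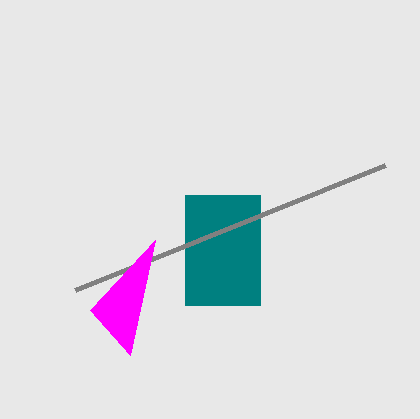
px0_1 = 185; py0_1 = 195; px1_1 = 260; py1_1 = 305; px0_2 = 75; py0_2 = 290; px2_3 = 155; py2_3 = 240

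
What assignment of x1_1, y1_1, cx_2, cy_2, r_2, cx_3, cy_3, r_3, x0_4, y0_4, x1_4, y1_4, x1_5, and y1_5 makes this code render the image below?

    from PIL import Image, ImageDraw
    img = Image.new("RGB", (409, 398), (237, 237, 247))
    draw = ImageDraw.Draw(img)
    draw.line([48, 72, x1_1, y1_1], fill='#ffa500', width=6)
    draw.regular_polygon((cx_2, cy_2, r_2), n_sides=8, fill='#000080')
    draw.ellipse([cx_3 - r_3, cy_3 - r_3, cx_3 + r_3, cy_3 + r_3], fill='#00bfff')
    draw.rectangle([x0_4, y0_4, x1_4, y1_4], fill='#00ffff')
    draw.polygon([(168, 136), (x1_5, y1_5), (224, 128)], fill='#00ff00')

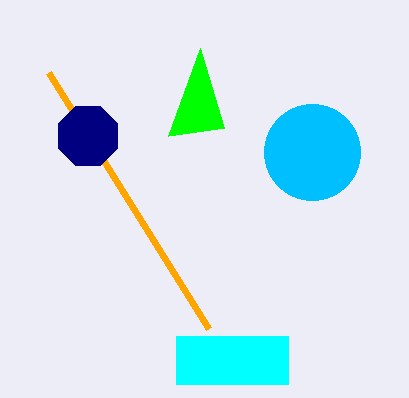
x1_1 = 208
y1_1 = 328
cx_2 = 88
cy_2 = 136
r_2 = 32
cx_3 = 312
cy_3 = 152
r_3 = 48
x0_4 = 176
y0_4 = 336
x1_4 = 288
y1_4 = 384
x1_5 = 200
y1_5 = 48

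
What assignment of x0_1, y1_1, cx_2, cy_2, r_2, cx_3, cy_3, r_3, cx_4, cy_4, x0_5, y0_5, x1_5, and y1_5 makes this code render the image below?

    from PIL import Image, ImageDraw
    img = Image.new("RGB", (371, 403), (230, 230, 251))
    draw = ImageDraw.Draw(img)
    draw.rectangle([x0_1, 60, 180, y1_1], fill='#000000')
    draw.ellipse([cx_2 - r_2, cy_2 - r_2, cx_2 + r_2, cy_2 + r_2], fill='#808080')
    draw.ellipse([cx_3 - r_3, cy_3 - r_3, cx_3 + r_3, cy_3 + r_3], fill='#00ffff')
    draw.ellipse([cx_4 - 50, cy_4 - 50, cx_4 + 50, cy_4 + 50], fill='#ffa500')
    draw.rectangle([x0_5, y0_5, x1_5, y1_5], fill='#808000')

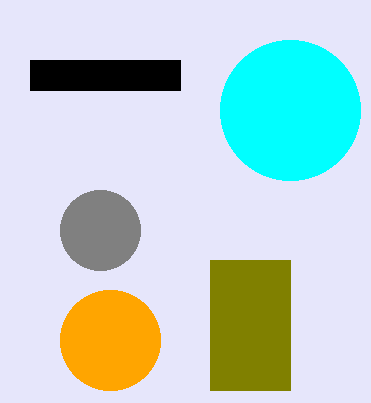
x0_1 = 30, y1_1 = 90, cx_2 = 100, cy_2 = 230, r_2 = 40, cx_3 = 290, cy_3 = 110, r_3 = 70, cx_4 = 110, cy_4 = 340, x0_5 = 210, y0_5 = 260, x1_5 = 290, y1_5 = 390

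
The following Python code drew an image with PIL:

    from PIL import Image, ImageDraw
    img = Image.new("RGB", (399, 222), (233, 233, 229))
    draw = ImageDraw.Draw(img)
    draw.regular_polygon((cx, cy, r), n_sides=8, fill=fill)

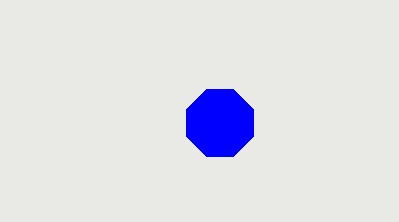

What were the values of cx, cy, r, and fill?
cx = 220; cy = 123; r = 36; fill = 'blue'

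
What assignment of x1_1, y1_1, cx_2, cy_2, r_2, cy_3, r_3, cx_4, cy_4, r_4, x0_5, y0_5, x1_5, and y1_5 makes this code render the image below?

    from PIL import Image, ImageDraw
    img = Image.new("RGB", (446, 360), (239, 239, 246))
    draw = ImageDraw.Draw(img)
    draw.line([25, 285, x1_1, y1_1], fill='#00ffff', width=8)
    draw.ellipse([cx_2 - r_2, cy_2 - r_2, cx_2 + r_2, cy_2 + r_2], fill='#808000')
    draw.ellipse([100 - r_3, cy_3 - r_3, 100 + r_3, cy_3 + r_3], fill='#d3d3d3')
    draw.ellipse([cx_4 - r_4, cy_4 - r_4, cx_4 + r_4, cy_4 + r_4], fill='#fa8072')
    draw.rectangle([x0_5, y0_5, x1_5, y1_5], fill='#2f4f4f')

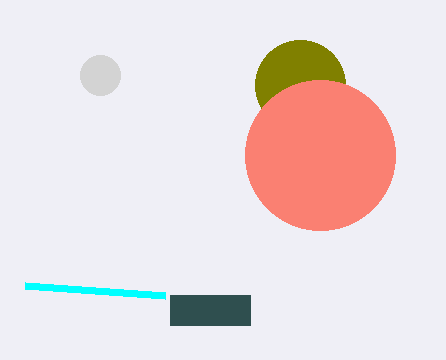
x1_1 = 165, y1_1 = 295, cx_2 = 300, cy_2 = 85, r_2 = 45, cy_3 = 75, r_3 = 20, cx_4 = 320, cy_4 = 155, r_4 = 75, x0_5 = 170, y0_5 = 295, x1_5 = 250, y1_5 = 325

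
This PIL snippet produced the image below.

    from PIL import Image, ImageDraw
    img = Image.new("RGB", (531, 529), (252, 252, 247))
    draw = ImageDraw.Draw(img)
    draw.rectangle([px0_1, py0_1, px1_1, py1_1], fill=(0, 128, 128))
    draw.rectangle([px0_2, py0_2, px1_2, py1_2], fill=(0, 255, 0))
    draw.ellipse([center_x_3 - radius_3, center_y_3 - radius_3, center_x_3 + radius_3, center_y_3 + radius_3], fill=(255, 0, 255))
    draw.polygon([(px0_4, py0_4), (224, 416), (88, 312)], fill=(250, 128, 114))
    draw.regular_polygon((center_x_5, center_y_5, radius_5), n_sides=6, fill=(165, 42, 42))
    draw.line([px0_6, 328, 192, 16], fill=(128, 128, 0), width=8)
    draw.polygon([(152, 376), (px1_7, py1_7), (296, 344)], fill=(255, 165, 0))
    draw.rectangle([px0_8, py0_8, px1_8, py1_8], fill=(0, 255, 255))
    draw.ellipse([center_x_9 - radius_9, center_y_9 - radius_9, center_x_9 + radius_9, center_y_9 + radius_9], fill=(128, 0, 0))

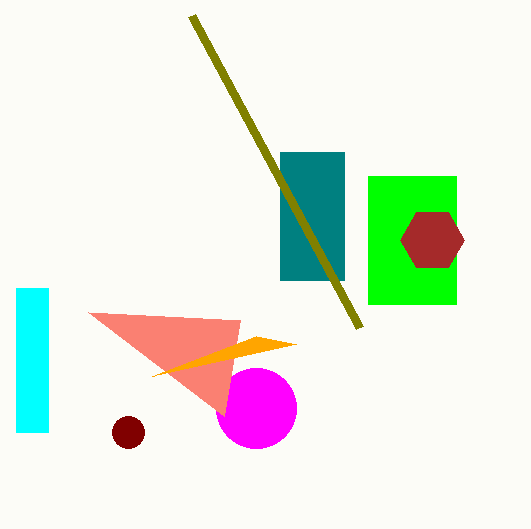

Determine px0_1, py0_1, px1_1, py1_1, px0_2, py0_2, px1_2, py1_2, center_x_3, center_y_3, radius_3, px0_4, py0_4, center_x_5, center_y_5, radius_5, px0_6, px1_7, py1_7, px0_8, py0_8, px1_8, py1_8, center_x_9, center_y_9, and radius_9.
px0_1 = 280
py0_1 = 152
px1_1 = 344
py1_1 = 280
px0_2 = 368
py0_2 = 176
px1_2 = 456
py1_2 = 304
center_x_3 = 256
center_y_3 = 408
radius_3 = 40
px0_4 = 240
py0_4 = 320
center_x_5 = 432
center_y_5 = 240
radius_5 = 32
px0_6 = 360
px1_7 = 256
py1_7 = 336
px0_8 = 16
py0_8 = 288
px1_8 = 48
py1_8 = 432
center_x_9 = 128
center_y_9 = 432
radius_9 = 16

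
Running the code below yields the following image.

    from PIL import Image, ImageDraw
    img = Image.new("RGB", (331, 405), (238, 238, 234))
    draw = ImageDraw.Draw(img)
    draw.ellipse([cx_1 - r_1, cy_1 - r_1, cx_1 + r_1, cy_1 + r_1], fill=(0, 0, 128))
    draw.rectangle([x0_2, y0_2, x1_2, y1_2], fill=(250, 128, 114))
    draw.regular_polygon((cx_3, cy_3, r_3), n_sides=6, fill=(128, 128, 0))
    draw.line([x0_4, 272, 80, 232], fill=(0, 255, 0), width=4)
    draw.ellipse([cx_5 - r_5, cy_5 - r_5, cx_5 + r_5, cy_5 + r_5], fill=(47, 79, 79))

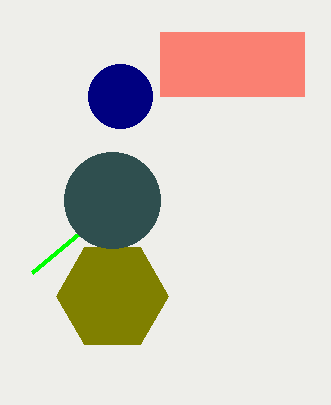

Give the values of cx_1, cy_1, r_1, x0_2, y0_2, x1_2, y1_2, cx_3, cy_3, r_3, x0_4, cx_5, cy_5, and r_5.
cx_1 = 120
cy_1 = 96
r_1 = 32
x0_2 = 160
y0_2 = 32
x1_2 = 304
y1_2 = 96
cx_3 = 112
cy_3 = 296
r_3 = 56
x0_4 = 32
cx_5 = 112
cy_5 = 200
r_5 = 48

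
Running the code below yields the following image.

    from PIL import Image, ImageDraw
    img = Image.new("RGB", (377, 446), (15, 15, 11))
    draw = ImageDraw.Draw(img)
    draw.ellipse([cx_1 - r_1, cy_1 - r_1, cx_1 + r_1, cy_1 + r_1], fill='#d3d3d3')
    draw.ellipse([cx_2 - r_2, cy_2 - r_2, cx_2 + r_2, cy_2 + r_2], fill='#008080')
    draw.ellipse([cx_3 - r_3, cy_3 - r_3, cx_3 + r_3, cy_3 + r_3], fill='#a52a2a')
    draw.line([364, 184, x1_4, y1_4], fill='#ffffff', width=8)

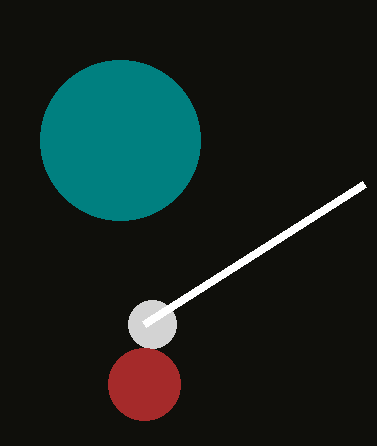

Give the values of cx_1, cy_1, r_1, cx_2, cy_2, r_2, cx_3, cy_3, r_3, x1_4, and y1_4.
cx_1 = 152
cy_1 = 324
r_1 = 24
cx_2 = 120
cy_2 = 140
r_2 = 80
cx_3 = 144
cy_3 = 384
r_3 = 36
x1_4 = 144
y1_4 = 324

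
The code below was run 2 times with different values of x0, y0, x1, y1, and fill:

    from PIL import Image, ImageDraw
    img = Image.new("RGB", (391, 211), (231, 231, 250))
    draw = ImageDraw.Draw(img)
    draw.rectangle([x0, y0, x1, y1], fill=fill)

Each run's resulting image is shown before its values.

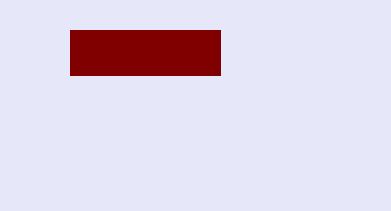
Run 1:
x0 = 70; y0 = 30; x1 = 220; y1 = 75; fill = 'maroon'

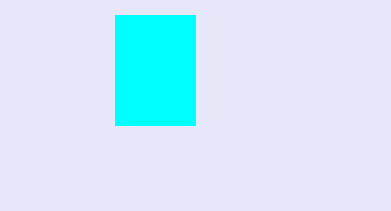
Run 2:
x0 = 115; y0 = 15; x1 = 195; y1 = 125; fill = 'cyan'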